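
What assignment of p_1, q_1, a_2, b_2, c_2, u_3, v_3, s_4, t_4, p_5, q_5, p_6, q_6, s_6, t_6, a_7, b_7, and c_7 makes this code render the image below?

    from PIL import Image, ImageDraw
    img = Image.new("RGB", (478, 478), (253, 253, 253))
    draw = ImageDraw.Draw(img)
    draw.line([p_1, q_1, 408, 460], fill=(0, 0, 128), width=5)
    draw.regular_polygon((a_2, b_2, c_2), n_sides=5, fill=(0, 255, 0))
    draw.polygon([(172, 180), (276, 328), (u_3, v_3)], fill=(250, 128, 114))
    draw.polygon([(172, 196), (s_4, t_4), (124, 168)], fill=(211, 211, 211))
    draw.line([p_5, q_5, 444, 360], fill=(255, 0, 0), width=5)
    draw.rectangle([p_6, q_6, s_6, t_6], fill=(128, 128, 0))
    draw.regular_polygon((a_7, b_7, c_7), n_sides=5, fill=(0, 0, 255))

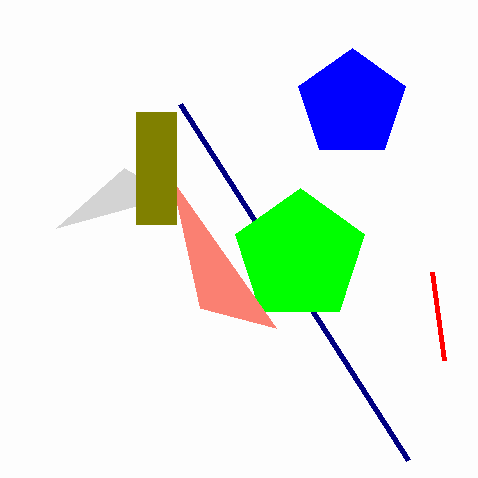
p_1 = 180
q_1 = 104
a_2 = 300
b_2 = 256
c_2 = 68
u_3 = 200
v_3 = 308
s_4 = 56
t_4 = 228
p_5 = 432
q_5 = 272
p_6 = 136
q_6 = 112
s_6 = 176
t_6 = 224
a_7 = 352
b_7 = 104
c_7 = 56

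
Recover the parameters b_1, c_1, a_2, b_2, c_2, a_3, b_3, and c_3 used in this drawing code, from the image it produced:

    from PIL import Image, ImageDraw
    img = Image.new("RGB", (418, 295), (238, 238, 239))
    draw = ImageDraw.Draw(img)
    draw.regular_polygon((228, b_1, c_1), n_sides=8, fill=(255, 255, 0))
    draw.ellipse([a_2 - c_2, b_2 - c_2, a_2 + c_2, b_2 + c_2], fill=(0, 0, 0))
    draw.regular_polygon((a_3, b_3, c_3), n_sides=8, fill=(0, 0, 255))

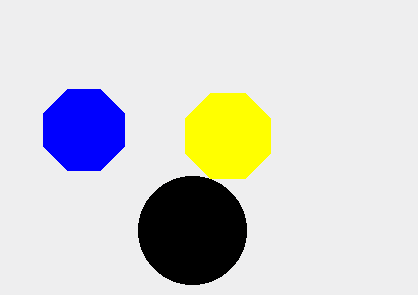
b_1 = 136
c_1 = 46
a_2 = 192
b_2 = 230
c_2 = 54
a_3 = 84
b_3 = 130
c_3 = 44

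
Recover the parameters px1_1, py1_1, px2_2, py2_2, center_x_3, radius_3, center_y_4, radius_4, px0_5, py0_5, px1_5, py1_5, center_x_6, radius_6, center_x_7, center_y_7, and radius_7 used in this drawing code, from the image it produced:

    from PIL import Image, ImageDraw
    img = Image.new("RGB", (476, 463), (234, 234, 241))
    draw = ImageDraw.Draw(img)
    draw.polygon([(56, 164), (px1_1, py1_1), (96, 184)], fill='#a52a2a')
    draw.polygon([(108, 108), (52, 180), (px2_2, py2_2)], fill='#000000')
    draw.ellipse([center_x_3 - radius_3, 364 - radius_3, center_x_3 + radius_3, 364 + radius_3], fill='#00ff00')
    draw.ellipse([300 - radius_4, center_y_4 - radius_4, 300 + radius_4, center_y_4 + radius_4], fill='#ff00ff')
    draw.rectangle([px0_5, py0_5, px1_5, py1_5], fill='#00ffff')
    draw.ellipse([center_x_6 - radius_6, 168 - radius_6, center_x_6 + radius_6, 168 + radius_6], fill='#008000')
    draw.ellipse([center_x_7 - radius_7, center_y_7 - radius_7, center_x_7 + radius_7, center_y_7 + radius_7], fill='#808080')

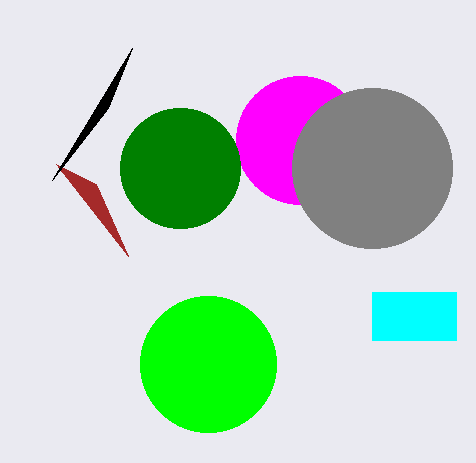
px1_1 = 128
py1_1 = 256
px2_2 = 132
py2_2 = 48
center_x_3 = 208
radius_3 = 68
center_y_4 = 140
radius_4 = 64
px0_5 = 372
py0_5 = 292
px1_5 = 456
py1_5 = 340
center_x_6 = 180
radius_6 = 60
center_x_7 = 372
center_y_7 = 168
radius_7 = 80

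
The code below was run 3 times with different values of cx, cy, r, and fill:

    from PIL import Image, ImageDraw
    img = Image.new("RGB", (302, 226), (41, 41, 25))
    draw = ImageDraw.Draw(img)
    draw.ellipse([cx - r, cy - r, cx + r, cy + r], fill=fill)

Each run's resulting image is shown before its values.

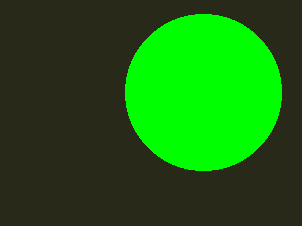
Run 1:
cx = 203; cy = 92; r = 78; fill = 'lime'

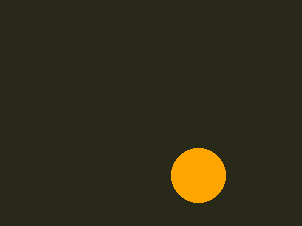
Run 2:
cx = 198
cy = 175
r = 27
fill = 'orange'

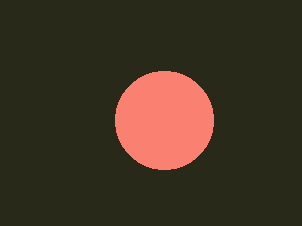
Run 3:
cx = 164
cy = 120
r = 49
fill = 'salmon'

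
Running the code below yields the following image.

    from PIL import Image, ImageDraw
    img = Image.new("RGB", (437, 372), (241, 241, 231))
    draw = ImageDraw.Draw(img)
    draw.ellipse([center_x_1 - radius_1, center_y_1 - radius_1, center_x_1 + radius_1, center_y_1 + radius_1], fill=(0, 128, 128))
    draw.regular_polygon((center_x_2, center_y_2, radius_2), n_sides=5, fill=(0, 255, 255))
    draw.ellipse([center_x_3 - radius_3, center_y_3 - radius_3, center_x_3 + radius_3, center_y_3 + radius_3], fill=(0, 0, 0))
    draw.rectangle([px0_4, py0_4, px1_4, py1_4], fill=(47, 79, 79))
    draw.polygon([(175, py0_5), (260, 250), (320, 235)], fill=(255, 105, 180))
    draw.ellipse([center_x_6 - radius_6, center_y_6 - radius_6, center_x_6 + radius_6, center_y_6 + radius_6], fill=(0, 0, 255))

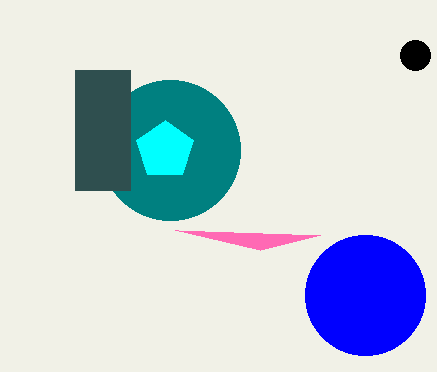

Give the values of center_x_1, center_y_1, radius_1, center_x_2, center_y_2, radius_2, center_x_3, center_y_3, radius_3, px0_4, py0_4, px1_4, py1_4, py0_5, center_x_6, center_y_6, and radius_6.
center_x_1 = 170; center_y_1 = 150; radius_1 = 70; center_x_2 = 165; center_y_2 = 150; radius_2 = 30; center_x_3 = 415; center_y_3 = 55; radius_3 = 15; px0_4 = 75; py0_4 = 70; px1_4 = 130; py1_4 = 190; py0_5 = 230; center_x_6 = 365; center_y_6 = 295; radius_6 = 60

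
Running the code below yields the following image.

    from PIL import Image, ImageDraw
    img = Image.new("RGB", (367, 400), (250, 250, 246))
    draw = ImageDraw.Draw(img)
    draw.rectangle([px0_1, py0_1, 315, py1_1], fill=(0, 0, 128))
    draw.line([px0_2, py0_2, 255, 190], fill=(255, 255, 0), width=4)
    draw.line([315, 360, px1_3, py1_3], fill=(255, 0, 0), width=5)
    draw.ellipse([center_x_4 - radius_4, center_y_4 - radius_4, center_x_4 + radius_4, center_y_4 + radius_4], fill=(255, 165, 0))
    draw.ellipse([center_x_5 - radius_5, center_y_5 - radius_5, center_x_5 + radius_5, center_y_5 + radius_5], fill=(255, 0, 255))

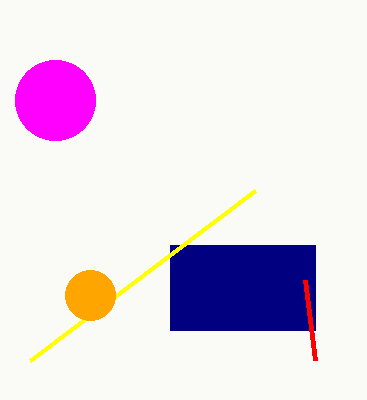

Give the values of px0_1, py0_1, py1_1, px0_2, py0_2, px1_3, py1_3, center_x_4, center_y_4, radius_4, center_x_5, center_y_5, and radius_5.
px0_1 = 170
py0_1 = 245
py1_1 = 330
px0_2 = 30
py0_2 = 360
px1_3 = 305
py1_3 = 280
center_x_4 = 90
center_y_4 = 295
radius_4 = 25
center_x_5 = 55
center_y_5 = 100
radius_5 = 40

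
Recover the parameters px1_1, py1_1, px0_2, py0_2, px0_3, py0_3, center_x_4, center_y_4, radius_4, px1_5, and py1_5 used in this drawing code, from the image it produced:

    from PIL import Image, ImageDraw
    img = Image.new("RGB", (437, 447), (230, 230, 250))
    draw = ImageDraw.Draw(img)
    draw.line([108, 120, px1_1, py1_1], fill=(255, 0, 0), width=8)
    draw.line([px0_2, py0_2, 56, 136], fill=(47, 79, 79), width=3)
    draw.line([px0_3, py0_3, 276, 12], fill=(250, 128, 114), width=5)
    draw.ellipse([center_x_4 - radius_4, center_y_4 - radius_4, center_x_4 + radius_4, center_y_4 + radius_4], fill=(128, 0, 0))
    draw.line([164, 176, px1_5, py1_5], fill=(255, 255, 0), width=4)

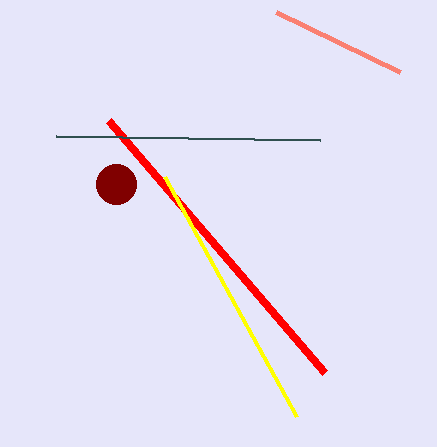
px1_1 = 324, py1_1 = 372, px0_2 = 320, py0_2 = 140, px0_3 = 400, py0_3 = 72, center_x_4 = 116, center_y_4 = 184, radius_4 = 20, px1_5 = 296, py1_5 = 416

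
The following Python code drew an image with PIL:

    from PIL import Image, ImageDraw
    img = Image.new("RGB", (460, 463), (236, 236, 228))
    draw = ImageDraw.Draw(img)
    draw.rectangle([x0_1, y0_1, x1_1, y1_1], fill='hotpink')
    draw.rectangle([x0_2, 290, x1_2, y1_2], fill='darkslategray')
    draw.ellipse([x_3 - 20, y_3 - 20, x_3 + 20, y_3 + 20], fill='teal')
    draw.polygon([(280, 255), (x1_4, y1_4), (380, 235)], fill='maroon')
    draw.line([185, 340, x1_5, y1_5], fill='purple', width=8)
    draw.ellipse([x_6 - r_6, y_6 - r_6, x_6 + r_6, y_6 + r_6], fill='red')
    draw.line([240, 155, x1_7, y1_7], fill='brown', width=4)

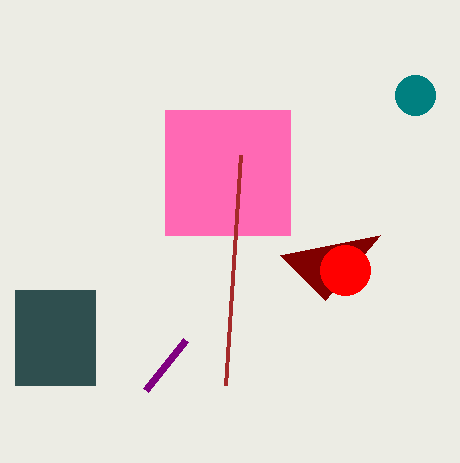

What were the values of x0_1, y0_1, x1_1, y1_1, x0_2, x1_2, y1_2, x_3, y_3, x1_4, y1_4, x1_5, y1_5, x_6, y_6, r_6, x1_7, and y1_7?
x0_1 = 165
y0_1 = 110
x1_1 = 290
y1_1 = 235
x0_2 = 15
x1_2 = 95
y1_2 = 385
x_3 = 415
y_3 = 95
x1_4 = 325
y1_4 = 300
x1_5 = 145
y1_5 = 390
x_6 = 345
y_6 = 270
r_6 = 25
x1_7 = 225
y1_7 = 385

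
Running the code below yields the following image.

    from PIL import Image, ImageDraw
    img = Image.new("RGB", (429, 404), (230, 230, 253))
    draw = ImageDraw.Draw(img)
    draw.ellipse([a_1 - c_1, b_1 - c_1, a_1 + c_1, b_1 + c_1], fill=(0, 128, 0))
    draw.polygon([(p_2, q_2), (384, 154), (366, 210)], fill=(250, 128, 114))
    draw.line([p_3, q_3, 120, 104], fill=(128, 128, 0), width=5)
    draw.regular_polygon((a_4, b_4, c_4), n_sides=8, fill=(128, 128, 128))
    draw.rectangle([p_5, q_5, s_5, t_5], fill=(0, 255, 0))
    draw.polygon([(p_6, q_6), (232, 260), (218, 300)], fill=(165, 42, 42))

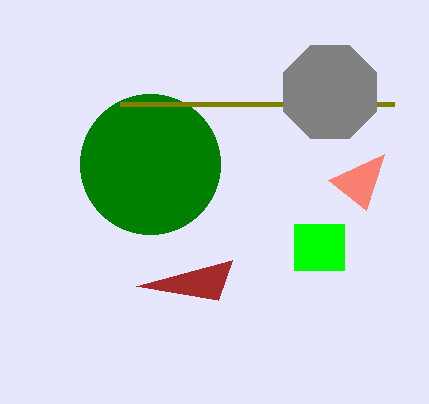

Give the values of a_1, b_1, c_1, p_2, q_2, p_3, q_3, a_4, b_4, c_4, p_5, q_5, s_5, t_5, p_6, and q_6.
a_1 = 150
b_1 = 164
c_1 = 70
p_2 = 328
q_2 = 180
p_3 = 394
q_3 = 104
a_4 = 330
b_4 = 92
c_4 = 50
p_5 = 294
q_5 = 224
s_5 = 344
t_5 = 270
p_6 = 136
q_6 = 286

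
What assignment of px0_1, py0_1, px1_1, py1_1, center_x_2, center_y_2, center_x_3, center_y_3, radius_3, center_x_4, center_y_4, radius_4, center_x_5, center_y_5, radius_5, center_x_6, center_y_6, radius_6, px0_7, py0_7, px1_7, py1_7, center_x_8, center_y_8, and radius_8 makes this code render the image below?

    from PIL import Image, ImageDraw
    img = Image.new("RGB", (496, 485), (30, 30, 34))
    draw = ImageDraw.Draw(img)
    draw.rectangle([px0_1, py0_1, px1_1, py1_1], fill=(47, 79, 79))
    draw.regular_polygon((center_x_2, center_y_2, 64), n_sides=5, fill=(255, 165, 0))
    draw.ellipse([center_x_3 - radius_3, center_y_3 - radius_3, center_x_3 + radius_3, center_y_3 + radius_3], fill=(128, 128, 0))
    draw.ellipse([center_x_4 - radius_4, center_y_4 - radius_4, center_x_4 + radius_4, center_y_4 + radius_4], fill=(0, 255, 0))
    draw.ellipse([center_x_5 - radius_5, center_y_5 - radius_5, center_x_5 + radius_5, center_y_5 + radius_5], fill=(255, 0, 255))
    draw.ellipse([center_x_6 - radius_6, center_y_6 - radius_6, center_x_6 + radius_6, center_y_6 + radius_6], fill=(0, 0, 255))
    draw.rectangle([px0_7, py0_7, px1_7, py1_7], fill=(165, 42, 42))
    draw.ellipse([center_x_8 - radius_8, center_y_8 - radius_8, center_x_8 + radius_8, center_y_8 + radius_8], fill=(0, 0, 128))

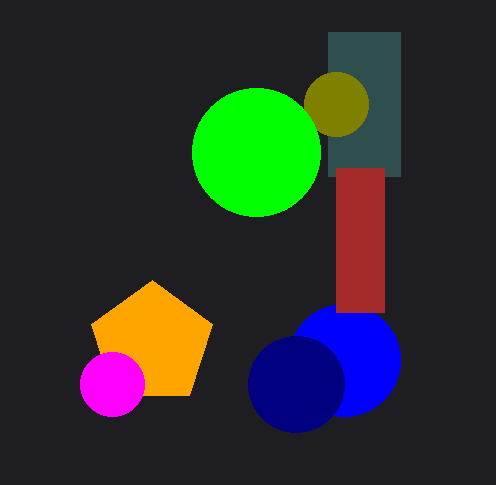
px0_1 = 328
py0_1 = 32
px1_1 = 400
py1_1 = 176
center_x_2 = 152
center_y_2 = 344
center_x_3 = 336
center_y_3 = 104
radius_3 = 32
center_x_4 = 256
center_y_4 = 152
radius_4 = 64
center_x_5 = 112
center_y_5 = 384
radius_5 = 32
center_x_6 = 344
center_y_6 = 360
radius_6 = 56
px0_7 = 336
py0_7 = 168
px1_7 = 384
py1_7 = 312
center_x_8 = 296
center_y_8 = 384
radius_8 = 48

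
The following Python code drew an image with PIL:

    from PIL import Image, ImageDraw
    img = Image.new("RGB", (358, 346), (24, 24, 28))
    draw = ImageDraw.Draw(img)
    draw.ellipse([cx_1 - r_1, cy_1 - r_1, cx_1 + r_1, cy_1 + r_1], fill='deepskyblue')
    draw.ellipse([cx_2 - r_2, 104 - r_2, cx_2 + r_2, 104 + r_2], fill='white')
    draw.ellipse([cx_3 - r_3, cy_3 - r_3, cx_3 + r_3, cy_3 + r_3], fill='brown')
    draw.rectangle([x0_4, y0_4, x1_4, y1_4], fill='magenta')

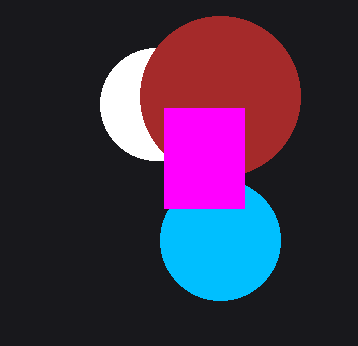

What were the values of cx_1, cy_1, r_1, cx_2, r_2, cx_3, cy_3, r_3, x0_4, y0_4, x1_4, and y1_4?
cx_1 = 220; cy_1 = 240; r_1 = 60; cx_2 = 156; r_2 = 56; cx_3 = 220; cy_3 = 96; r_3 = 80; x0_4 = 164; y0_4 = 108; x1_4 = 244; y1_4 = 208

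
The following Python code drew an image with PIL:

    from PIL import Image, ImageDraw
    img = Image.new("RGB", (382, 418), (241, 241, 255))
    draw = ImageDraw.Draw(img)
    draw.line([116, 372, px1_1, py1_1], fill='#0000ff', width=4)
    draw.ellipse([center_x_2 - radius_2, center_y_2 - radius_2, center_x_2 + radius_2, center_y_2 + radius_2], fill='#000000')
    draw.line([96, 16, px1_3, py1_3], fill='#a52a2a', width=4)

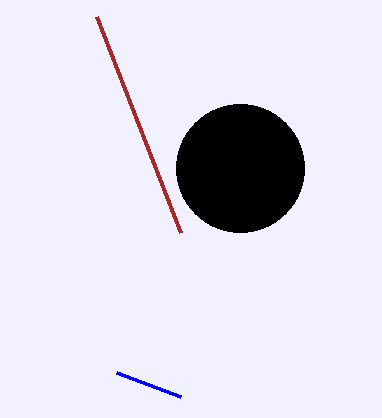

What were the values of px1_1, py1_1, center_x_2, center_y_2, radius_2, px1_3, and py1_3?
px1_1 = 180; py1_1 = 396; center_x_2 = 240; center_y_2 = 168; radius_2 = 64; px1_3 = 180; py1_3 = 232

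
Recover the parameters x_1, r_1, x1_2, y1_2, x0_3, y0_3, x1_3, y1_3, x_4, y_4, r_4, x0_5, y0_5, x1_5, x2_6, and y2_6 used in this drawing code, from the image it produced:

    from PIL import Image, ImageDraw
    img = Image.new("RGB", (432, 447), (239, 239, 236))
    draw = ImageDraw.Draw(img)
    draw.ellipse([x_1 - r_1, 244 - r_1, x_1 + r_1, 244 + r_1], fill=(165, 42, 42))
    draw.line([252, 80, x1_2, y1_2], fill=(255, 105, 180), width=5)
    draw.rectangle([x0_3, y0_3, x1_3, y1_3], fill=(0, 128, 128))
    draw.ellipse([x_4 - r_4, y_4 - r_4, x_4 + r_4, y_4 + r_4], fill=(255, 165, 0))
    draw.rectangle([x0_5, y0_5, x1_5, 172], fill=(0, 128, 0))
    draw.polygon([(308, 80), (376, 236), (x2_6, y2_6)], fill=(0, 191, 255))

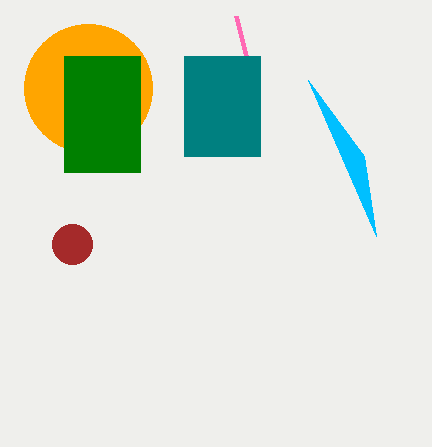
x_1 = 72, r_1 = 20, x1_2 = 236, y1_2 = 16, x0_3 = 184, y0_3 = 56, x1_3 = 260, y1_3 = 156, x_4 = 88, y_4 = 88, r_4 = 64, x0_5 = 64, y0_5 = 56, x1_5 = 140, x2_6 = 364, y2_6 = 156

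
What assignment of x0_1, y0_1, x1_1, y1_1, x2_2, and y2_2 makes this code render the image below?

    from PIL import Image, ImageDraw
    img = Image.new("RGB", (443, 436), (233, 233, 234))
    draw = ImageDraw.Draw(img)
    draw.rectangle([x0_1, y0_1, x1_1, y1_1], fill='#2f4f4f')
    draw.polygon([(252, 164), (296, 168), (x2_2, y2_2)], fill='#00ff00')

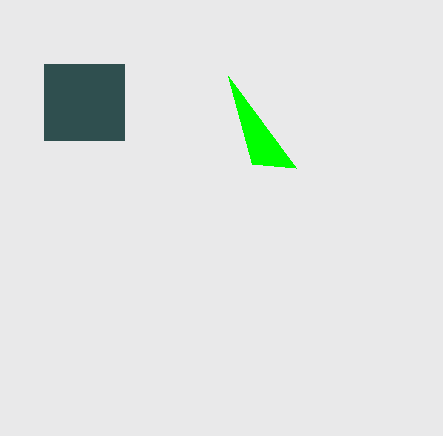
x0_1 = 44, y0_1 = 64, x1_1 = 124, y1_1 = 140, x2_2 = 228, y2_2 = 76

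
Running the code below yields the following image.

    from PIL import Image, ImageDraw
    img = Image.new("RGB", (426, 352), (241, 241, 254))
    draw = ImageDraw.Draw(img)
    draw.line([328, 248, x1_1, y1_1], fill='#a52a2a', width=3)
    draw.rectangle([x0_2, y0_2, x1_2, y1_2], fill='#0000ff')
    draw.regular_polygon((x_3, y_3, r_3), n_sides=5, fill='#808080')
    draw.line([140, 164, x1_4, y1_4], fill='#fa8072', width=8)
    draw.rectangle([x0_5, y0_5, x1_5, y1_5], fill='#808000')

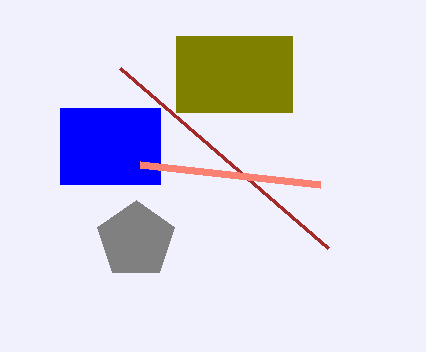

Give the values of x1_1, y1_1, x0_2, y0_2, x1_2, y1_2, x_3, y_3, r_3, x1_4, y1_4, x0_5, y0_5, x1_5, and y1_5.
x1_1 = 120; y1_1 = 68; x0_2 = 60; y0_2 = 108; x1_2 = 160; y1_2 = 184; x_3 = 136; y_3 = 240; r_3 = 40; x1_4 = 320; y1_4 = 184; x0_5 = 176; y0_5 = 36; x1_5 = 292; y1_5 = 112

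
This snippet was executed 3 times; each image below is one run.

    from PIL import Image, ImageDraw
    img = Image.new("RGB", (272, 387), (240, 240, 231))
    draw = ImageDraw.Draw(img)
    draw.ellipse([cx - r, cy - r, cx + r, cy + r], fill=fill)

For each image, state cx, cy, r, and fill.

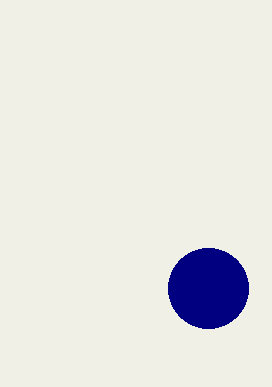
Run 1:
cx = 208
cy = 288
r = 40
fill = 'navy'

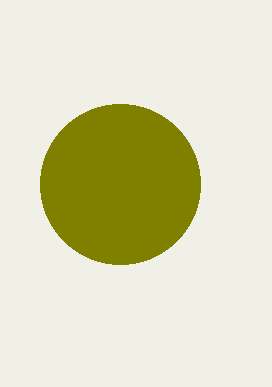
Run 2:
cx = 120, cy = 184, r = 80, fill = 'olive'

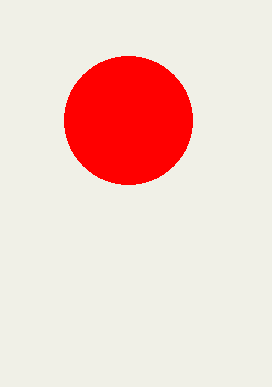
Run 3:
cx = 128
cy = 120
r = 64
fill = 'red'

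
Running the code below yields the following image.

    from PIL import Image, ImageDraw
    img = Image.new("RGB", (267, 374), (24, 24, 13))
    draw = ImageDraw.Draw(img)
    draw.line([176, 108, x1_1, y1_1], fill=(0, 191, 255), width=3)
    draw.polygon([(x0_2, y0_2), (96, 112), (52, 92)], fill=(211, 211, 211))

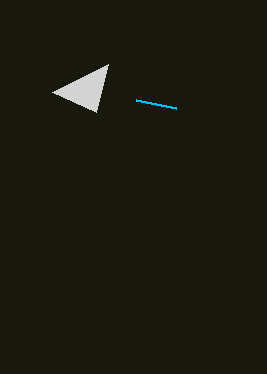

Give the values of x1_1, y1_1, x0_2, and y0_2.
x1_1 = 136, y1_1 = 100, x0_2 = 108, y0_2 = 64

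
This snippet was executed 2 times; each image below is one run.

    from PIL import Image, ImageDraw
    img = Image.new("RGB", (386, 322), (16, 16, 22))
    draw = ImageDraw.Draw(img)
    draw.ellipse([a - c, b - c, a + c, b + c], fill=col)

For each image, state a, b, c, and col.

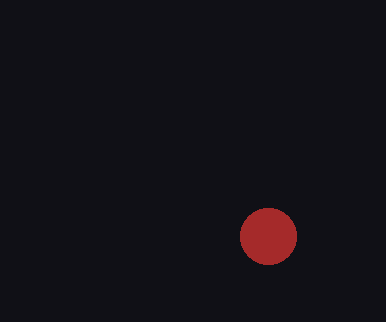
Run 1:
a = 268, b = 236, c = 28, col = 'brown'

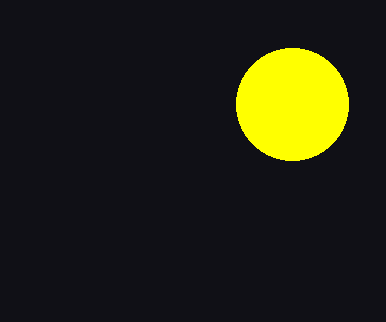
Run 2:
a = 292; b = 104; c = 56; col = 'yellow'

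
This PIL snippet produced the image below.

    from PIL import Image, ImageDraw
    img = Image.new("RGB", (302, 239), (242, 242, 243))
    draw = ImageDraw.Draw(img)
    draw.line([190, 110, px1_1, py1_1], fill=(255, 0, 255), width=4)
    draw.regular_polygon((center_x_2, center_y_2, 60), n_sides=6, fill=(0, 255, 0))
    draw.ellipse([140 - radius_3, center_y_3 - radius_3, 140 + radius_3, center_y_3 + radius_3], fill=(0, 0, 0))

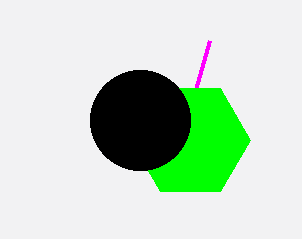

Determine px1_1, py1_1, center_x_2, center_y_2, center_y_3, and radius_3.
px1_1 = 210; py1_1 = 40; center_x_2 = 190; center_y_2 = 140; center_y_3 = 120; radius_3 = 50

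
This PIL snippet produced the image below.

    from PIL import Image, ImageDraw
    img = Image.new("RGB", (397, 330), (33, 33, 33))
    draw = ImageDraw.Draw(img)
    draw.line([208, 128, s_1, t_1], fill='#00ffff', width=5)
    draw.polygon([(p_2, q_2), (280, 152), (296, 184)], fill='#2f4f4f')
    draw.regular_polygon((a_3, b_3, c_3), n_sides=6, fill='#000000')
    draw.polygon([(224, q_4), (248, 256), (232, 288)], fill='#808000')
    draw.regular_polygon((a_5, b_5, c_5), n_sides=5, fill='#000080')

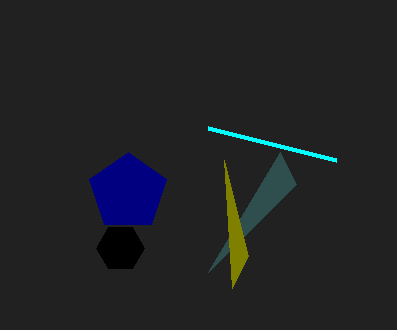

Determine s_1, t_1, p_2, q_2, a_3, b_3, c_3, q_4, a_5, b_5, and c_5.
s_1 = 336, t_1 = 160, p_2 = 208, q_2 = 272, a_3 = 120, b_3 = 248, c_3 = 24, q_4 = 160, a_5 = 128, b_5 = 192, c_5 = 40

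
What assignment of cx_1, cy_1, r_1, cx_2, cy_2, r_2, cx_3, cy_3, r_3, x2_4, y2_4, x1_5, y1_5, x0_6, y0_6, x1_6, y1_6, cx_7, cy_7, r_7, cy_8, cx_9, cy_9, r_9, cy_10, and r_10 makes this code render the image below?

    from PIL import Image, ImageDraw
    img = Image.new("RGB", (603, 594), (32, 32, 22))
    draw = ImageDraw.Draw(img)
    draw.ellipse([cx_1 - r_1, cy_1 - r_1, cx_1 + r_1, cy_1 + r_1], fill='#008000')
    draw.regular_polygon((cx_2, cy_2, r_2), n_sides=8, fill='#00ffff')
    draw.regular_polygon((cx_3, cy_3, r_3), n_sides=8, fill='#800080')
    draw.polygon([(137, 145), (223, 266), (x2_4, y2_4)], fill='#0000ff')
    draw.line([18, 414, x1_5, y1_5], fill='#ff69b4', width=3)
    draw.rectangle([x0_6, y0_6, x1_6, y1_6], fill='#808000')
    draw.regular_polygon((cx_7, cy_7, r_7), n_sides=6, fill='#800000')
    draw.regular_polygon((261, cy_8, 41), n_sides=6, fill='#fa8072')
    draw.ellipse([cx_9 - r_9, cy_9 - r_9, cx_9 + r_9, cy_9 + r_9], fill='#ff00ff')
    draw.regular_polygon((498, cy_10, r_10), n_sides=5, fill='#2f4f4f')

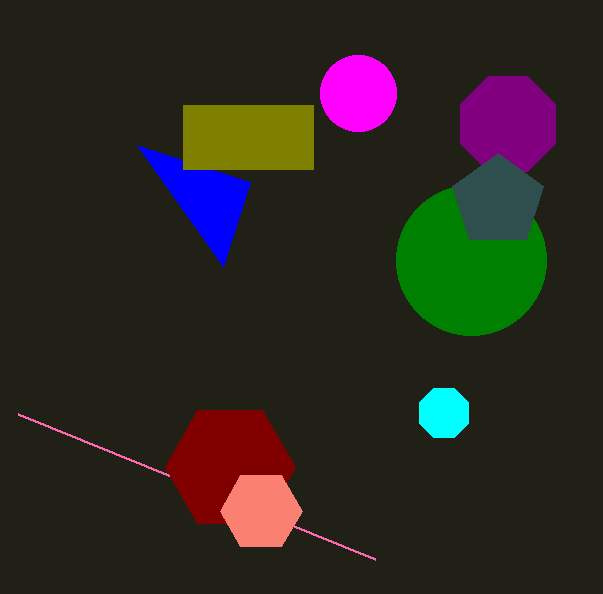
cx_1 = 471, cy_1 = 260, r_1 = 75, cx_2 = 444, cy_2 = 413, r_2 = 27, cx_3 = 508, cy_3 = 124, r_3 = 51, x2_4 = 250, y2_4 = 182, x1_5 = 375, y1_5 = 559, x0_6 = 183, y0_6 = 105, x1_6 = 313, y1_6 = 169, cx_7 = 230, cy_7 = 467, r_7 = 65, cy_8 = 511, cx_9 = 358, cy_9 = 93, r_9 = 38, cy_10 = 201, r_10 = 48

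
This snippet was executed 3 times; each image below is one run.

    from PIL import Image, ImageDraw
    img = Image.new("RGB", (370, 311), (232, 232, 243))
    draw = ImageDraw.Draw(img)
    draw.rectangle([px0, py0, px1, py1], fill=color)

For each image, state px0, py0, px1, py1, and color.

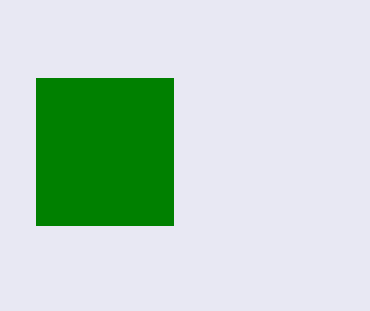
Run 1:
px0 = 36
py0 = 78
px1 = 173
py1 = 225
color = 'green'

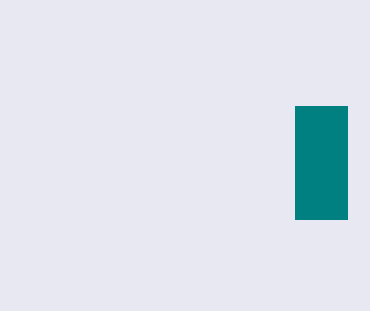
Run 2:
px0 = 295; py0 = 106; px1 = 347; py1 = 219; color = 'teal'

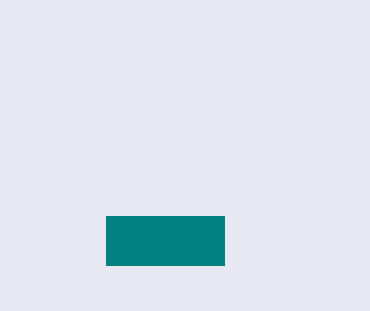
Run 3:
px0 = 106, py0 = 216, px1 = 224, py1 = 265, color = 'teal'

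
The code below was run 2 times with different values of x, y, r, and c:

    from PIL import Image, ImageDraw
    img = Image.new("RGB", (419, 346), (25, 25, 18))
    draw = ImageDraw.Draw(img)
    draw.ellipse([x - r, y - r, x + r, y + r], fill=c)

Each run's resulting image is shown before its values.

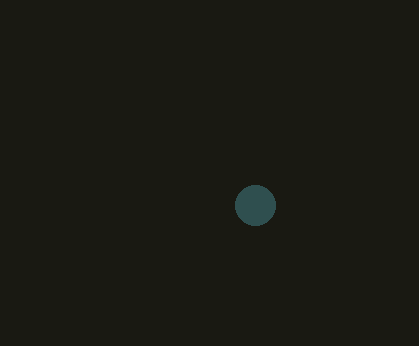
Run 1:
x = 255; y = 205; r = 20; c = 'darkslategray'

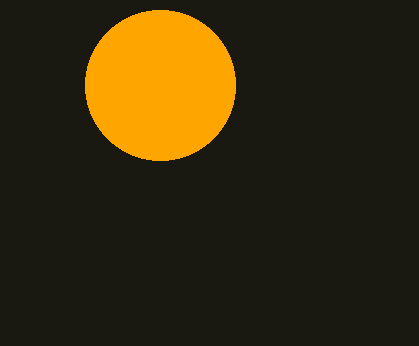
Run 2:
x = 160, y = 85, r = 75, c = 'orange'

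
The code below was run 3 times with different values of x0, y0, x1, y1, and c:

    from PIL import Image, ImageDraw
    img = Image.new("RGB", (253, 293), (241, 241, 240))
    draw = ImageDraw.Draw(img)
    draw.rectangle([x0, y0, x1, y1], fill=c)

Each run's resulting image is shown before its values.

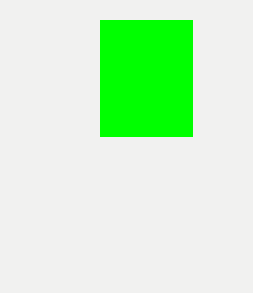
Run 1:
x0 = 100; y0 = 20; x1 = 192; y1 = 136; c = 'lime'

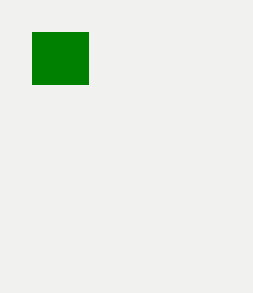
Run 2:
x0 = 32, y0 = 32, x1 = 88, y1 = 84, c = 'green'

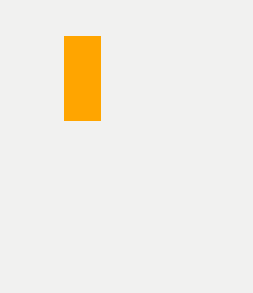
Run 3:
x0 = 64; y0 = 36; x1 = 100; y1 = 120; c = 'orange'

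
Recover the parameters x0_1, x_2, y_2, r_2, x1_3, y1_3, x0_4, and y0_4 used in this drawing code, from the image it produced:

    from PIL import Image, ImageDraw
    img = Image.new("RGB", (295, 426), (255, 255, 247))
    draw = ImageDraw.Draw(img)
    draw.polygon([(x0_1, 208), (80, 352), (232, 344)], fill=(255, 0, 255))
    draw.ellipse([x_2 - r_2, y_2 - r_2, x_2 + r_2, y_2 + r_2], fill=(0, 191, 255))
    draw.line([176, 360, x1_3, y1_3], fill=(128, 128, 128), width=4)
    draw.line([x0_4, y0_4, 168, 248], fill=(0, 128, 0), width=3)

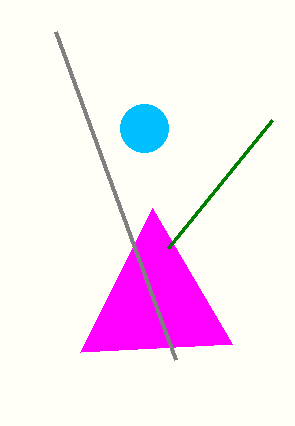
x0_1 = 152, x_2 = 144, y_2 = 128, r_2 = 24, x1_3 = 56, y1_3 = 32, x0_4 = 272, y0_4 = 120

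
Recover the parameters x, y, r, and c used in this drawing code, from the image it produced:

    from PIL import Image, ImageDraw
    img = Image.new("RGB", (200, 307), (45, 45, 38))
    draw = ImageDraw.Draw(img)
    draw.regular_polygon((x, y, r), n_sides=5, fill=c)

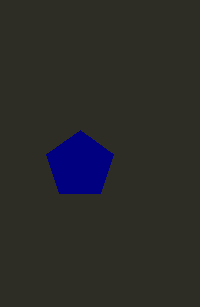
x = 80
y = 165
r = 35
c = 'navy'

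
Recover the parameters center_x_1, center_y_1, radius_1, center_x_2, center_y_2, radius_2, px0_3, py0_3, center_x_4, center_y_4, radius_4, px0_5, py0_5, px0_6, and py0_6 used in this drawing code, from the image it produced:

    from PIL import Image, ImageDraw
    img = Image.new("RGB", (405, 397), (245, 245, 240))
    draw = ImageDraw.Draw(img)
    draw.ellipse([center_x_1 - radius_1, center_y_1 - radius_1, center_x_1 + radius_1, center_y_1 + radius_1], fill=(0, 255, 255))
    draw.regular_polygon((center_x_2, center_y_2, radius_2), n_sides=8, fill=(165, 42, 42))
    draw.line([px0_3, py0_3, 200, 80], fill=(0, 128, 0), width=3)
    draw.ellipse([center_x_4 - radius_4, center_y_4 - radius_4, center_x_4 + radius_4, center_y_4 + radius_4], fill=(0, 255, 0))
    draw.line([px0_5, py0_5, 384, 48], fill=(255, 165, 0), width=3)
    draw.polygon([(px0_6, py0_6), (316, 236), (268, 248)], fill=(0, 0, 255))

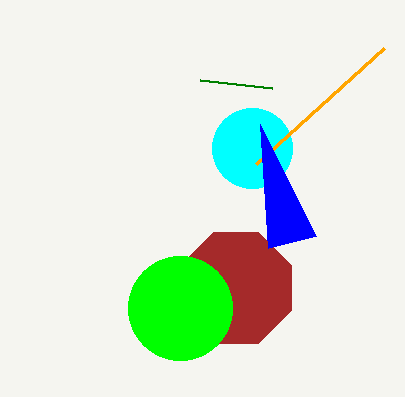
center_x_1 = 252, center_y_1 = 148, radius_1 = 40, center_x_2 = 236, center_y_2 = 288, radius_2 = 60, px0_3 = 272, py0_3 = 88, center_x_4 = 180, center_y_4 = 308, radius_4 = 52, px0_5 = 256, py0_5 = 164, px0_6 = 260, py0_6 = 124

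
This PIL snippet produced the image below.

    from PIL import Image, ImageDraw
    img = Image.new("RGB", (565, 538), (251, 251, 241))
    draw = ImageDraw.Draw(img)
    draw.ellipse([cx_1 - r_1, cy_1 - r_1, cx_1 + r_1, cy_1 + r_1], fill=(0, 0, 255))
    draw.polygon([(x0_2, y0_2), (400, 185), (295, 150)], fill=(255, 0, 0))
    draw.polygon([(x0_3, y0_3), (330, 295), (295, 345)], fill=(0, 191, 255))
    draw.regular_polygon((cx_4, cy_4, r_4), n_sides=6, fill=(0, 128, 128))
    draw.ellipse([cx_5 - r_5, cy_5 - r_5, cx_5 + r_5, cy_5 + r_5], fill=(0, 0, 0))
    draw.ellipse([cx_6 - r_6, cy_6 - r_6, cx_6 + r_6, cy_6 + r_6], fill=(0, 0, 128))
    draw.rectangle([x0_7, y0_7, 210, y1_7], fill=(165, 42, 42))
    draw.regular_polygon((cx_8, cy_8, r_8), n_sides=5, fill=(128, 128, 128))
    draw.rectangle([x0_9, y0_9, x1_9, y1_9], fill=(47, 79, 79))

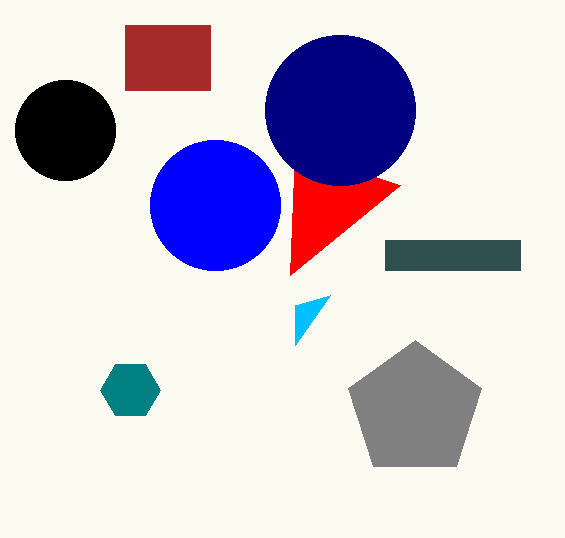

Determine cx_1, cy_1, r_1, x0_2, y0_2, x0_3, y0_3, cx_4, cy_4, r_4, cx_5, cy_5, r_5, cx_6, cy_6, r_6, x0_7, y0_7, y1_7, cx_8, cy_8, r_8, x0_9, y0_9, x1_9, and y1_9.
cx_1 = 215
cy_1 = 205
r_1 = 65
x0_2 = 290
y0_2 = 275
x0_3 = 295
y0_3 = 305
cx_4 = 130
cy_4 = 390
r_4 = 30
cx_5 = 65
cy_5 = 130
r_5 = 50
cx_6 = 340
cy_6 = 110
r_6 = 75
x0_7 = 125
y0_7 = 25
y1_7 = 90
cx_8 = 415
cy_8 = 410
r_8 = 70
x0_9 = 385
y0_9 = 240
x1_9 = 520
y1_9 = 270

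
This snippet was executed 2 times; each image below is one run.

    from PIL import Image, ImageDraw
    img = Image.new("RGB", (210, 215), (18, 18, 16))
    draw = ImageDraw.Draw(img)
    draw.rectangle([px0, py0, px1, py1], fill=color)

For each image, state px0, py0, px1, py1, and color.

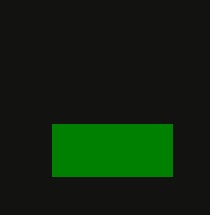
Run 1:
px0 = 52; py0 = 124; px1 = 172; py1 = 176; color = 'green'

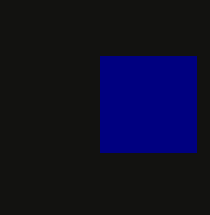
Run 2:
px0 = 100
py0 = 56
px1 = 196
py1 = 152
color = 'navy'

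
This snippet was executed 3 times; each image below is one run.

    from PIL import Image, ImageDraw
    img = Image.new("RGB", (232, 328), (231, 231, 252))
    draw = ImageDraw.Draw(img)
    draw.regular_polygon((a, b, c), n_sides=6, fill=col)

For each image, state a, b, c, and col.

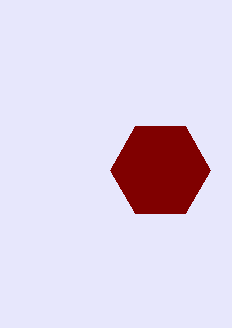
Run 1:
a = 160, b = 170, c = 50, col = 'maroon'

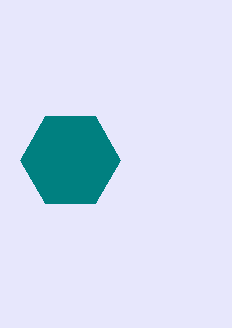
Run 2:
a = 70, b = 160, c = 50, col = 'teal'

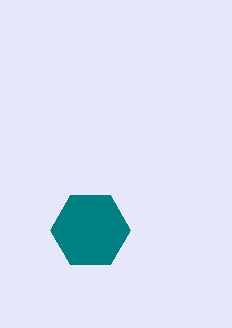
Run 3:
a = 90, b = 230, c = 40, col = 'teal'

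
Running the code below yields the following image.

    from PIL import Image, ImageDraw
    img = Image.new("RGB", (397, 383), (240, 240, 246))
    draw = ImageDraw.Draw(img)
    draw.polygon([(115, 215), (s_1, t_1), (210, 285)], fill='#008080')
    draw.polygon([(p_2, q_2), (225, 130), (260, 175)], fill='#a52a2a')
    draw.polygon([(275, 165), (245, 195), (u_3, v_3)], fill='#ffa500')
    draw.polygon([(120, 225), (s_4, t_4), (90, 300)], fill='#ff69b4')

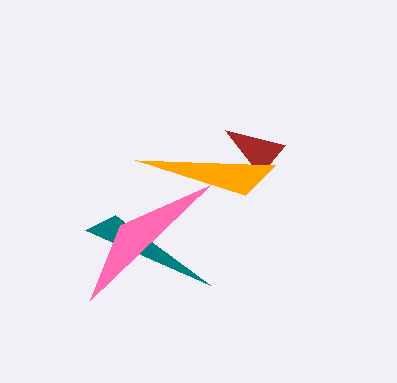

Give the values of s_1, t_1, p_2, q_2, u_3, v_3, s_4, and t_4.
s_1 = 85, t_1 = 230, p_2 = 285, q_2 = 145, u_3 = 135, v_3 = 160, s_4 = 210, t_4 = 185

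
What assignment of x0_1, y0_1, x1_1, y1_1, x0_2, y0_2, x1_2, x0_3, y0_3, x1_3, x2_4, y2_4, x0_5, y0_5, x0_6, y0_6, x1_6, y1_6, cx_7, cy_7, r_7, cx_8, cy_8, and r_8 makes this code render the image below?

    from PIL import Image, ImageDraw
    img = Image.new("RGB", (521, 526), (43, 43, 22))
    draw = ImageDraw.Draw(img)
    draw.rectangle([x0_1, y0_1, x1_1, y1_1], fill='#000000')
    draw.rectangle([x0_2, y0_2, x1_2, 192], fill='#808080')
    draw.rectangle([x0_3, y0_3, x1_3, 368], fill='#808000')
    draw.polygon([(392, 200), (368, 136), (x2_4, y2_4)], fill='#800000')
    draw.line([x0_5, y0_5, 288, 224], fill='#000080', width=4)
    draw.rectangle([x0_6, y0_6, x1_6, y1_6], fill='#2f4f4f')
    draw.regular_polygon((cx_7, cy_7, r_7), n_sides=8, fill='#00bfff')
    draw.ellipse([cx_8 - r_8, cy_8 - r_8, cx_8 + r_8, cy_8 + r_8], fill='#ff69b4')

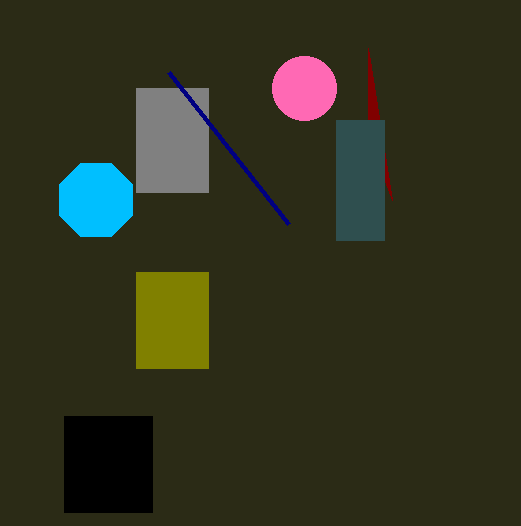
x0_1 = 64, y0_1 = 416, x1_1 = 152, y1_1 = 512, x0_2 = 136, y0_2 = 88, x1_2 = 208, x0_3 = 136, y0_3 = 272, x1_3 = 208, x2_4 = 368, y2_4 = 48, x0_5 = 168, y0_5 = 72, x0_6 = 336, y0_6 = 120, x1_6 = 384, y1_6 = 240, cx_7 = 96, cy_7 = 200, r_7 = 40, cx_8 = 304, cy_8 = 88, r_8 = 32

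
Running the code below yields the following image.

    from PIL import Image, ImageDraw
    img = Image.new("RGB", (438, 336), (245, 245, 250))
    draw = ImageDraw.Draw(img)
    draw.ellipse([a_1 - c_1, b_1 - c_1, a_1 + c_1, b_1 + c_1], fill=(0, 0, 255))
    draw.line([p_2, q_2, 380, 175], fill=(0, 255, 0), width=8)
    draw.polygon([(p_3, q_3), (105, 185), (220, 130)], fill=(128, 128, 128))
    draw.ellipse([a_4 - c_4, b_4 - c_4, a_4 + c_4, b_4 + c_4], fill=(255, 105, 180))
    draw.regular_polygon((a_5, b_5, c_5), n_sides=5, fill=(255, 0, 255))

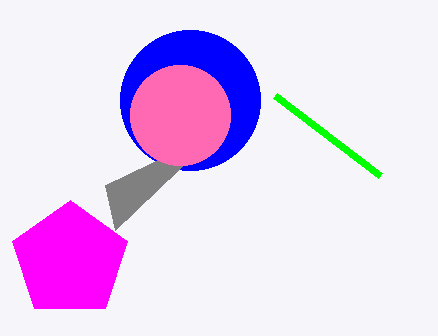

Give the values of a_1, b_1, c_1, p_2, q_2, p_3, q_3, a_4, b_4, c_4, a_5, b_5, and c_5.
a_1 = 190
b_1 = 100
c_1 = 70
p_2 = 275
q_2 = 95
p_3 = 115
q_3 = 230
a_4 = 180
b_4 = 115
c_4 = 50
a_5 = 70
b_5 = 260
c_5 = 60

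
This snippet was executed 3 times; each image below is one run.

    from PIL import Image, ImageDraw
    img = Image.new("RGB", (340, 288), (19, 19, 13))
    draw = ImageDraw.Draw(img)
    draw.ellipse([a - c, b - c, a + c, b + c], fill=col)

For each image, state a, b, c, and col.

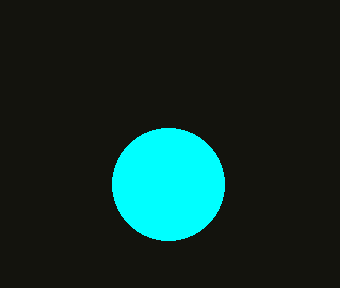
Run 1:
a = 168, b = 184, c = 56, col = 'cyan'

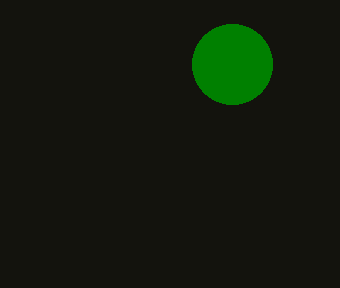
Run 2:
a = 232
b = 64
c = 40
col = 'green'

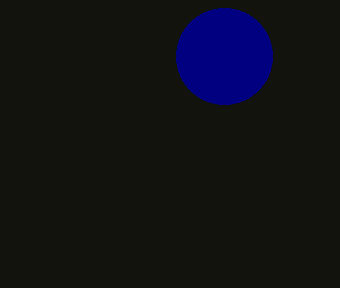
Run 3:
a = 224, b = 56, c = 48, col = 'navy'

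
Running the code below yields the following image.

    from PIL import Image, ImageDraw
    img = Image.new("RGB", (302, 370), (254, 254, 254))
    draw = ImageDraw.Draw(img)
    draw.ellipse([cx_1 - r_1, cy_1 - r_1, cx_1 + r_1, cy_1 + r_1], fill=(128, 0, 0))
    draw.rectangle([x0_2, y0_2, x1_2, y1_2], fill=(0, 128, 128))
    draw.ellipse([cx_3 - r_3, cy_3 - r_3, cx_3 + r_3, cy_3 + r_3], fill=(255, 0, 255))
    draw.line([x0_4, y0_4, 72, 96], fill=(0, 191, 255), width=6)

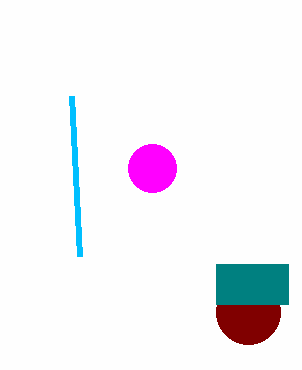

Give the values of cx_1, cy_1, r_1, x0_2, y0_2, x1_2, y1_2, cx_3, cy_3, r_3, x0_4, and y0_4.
cx_1 = 248; cy_1 = 312; r_1 = 32; x0_2 = 216; y0_2 = 264; x1_2 = 288; y1_2 = 304; cx_3 = 152; cy_3 = 168; r_3 = 24; x0_4 = 80; y0_4 = 256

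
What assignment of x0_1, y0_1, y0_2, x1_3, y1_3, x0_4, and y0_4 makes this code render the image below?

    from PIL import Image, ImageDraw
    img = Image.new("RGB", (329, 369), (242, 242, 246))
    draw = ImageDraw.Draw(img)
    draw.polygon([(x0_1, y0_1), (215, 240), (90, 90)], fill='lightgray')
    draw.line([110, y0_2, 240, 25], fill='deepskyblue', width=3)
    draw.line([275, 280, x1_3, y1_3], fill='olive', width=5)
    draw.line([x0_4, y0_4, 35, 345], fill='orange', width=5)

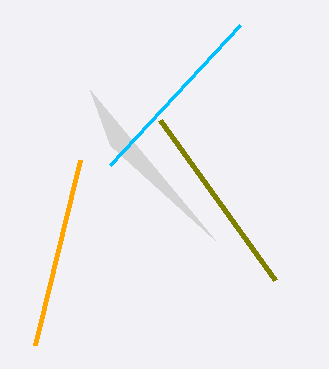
x0_1 = 110
y0_1 = 145
y0_2 = 165
x1_3 = 160
y1_3 = 120
x0_4 = 80
y0_4 = 160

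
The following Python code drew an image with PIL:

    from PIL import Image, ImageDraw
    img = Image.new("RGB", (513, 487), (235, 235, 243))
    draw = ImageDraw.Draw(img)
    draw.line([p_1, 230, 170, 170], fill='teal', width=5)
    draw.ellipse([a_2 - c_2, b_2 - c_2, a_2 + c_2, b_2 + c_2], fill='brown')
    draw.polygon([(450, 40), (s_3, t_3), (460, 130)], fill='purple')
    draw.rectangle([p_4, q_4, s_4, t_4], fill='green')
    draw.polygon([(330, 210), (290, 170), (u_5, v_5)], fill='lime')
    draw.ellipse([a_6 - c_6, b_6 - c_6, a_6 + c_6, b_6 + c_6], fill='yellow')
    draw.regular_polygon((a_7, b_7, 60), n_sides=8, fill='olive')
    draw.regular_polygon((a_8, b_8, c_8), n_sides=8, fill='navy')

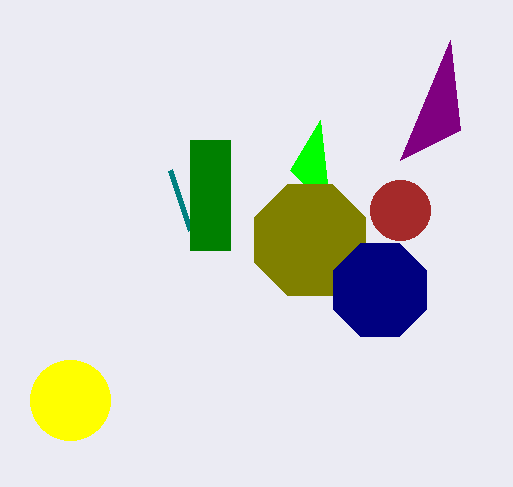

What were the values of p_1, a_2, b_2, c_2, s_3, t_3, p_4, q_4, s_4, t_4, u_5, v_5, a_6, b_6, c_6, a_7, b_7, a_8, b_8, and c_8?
p_1 = 190; a_2 = 400; b_2 = 210; c_2 = 30; s_3 = 400; t_3 = 160; p_4 = 190; q_4 = 140; s_4 = 230; t_4 = 250; u_5 = 320; v_5 = 120; a_6 = 70; b_6 = 400; c_6 = 40; a_7 = 310; b_7 = 240; a_8 = 380; b_8 = 290; c_8 = 50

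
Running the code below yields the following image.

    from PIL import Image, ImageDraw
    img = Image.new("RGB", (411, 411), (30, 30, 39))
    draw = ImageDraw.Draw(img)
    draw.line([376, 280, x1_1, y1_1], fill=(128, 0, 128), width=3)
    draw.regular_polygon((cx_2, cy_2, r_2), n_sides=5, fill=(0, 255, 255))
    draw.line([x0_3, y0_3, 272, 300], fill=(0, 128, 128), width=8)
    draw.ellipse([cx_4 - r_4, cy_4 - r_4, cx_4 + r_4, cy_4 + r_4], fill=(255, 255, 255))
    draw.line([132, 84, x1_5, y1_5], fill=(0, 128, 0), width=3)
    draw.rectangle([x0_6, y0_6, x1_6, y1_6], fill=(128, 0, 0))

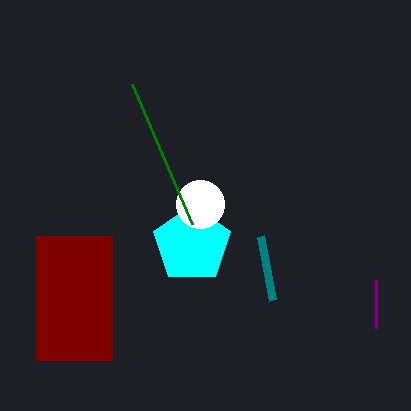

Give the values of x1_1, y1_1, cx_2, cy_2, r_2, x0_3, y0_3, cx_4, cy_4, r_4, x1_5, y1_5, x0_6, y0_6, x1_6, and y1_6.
x1_1 = 376
y1_1 = 328
cx_2 = 192
cy_2 = 244
r_2 = 40
x0_3 = 260
y0_3 = 236
cx_4 = 200
cy_4 = 204
r_4 = 24
x1_5 = 192
y1_5 = 224
x0_6 = 36
y0_6 = 236
x1_6 = 112
y1_6 = 360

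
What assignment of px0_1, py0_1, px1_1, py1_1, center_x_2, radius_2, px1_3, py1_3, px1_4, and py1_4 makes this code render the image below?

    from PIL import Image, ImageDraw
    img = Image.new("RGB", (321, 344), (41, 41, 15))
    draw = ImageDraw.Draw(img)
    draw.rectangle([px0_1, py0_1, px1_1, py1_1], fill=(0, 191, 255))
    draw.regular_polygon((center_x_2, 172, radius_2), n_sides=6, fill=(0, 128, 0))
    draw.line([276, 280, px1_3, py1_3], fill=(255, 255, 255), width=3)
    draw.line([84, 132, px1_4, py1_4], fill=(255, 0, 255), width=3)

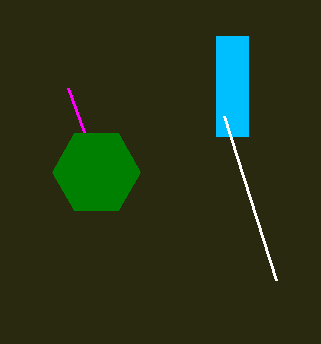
px0_1 = 216, py0_1 = 36, px1_1 = 248, py1_1 = 136, center_x_2 = 96, radius_2 = 44, px1_3 = 224, py1_3 = 116, px1_4 = 68, py1_4 = 88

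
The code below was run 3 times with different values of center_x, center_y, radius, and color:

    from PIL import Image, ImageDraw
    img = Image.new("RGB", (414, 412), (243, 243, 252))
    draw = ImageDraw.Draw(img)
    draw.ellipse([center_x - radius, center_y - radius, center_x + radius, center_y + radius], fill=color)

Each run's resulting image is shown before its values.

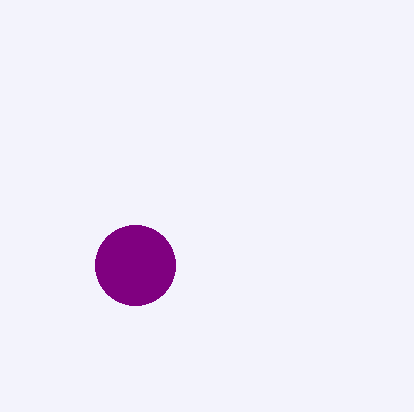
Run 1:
center_x = 135, center_y = 265, radius = 40, color = 'purple'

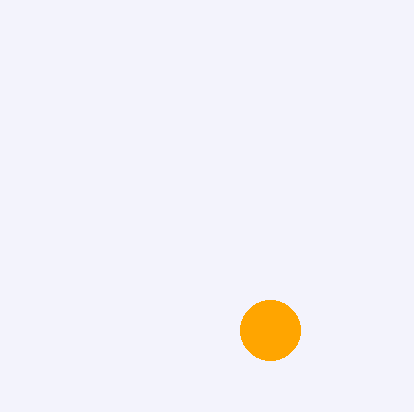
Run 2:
center_x = 270, center_y = 330, radius = 30, color = 'orange'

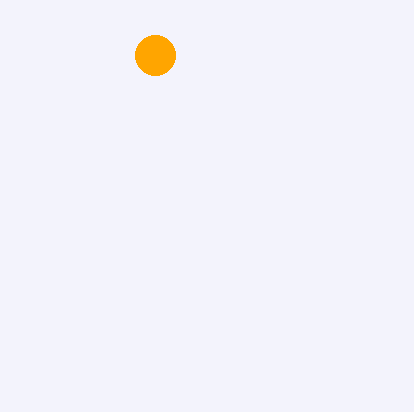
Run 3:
center_x = 155; center_y = 55; radius = 20; color = 'orange'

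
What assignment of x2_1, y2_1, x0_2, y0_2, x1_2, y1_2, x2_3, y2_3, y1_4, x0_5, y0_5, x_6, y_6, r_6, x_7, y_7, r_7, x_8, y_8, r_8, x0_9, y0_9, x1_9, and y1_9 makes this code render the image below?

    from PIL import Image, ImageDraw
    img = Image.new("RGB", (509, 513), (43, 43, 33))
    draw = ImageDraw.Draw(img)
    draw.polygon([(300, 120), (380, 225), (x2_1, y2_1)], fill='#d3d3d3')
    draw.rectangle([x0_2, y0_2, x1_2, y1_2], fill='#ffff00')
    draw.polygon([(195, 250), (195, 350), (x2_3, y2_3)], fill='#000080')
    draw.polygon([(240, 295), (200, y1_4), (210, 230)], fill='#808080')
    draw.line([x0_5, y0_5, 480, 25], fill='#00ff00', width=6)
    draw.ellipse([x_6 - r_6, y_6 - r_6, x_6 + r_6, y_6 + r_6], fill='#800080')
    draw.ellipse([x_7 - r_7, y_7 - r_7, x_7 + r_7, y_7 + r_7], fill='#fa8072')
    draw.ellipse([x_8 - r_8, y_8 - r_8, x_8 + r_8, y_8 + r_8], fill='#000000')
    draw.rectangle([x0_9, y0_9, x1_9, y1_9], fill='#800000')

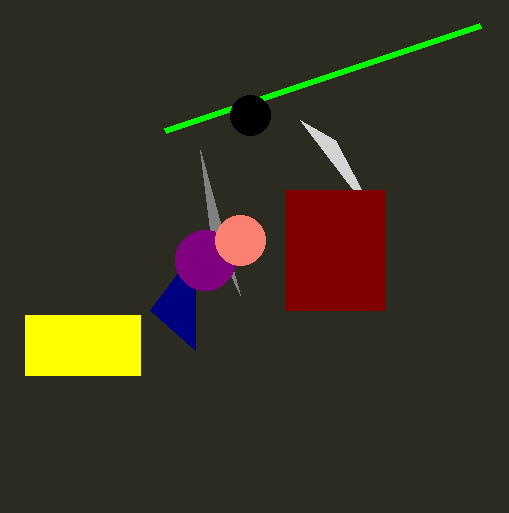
x2_1 = 335; y2_1 = 140; x0_2 = 25; y0_2 = 315; x1_2 = 140; y1_2 = 375; x2_3 = 150; y2_3 = 310; y1_4 = 150; x0_5 = 165; y0_5 = 130; x_6 = 205; y_6 = 260; r_6 = 30; x_7 = 240; y_7 = 240; r_7 = 25; x_8 = 250; y_8 = 115; r_8 = 20; x0_9 = 285; y0_9 = 190; x1_9 = 385; y1_9 = 310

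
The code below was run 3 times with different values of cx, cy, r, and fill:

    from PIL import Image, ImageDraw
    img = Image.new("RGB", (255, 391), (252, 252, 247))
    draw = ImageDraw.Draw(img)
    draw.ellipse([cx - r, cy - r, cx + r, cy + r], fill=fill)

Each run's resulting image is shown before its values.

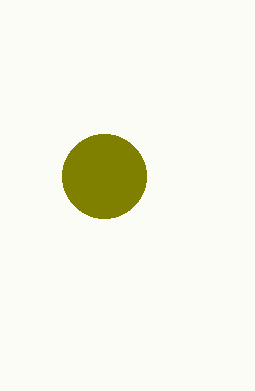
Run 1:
cx = 104
cy = 176
r = 42
fill = 'olive'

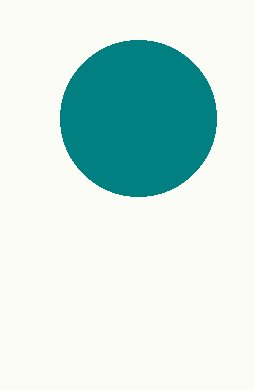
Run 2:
cx = 138; cy = 118; r = 78; fill = 'teal'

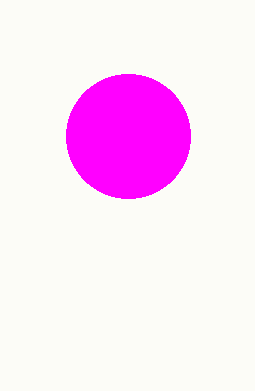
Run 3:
cx = 128, cy = 136, r = 62, fill = 'magenta'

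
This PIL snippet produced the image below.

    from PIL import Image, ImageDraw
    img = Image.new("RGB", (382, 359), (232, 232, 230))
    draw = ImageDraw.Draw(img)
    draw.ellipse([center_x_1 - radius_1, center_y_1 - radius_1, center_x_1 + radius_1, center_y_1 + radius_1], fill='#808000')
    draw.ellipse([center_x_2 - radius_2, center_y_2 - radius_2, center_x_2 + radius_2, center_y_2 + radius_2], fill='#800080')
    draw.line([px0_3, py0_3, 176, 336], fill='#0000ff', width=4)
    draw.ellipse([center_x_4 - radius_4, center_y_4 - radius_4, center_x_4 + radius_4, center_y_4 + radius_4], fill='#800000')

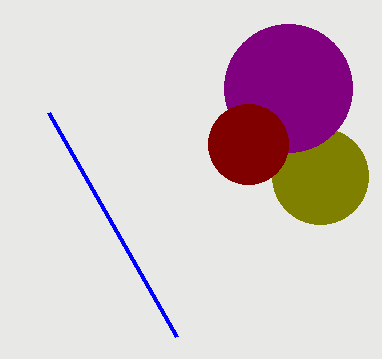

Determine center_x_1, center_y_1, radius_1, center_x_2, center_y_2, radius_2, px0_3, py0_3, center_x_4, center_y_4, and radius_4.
center_x_1 = 320; center_y_1 = 176; radius_1 = 48; center_x_2 = 288; center_y_2 = 88; radius_2 = 64; px0_3 = 48; py0_3 = 112; center_x_4 = 248; center_y_4 = 144; radius_4 = 40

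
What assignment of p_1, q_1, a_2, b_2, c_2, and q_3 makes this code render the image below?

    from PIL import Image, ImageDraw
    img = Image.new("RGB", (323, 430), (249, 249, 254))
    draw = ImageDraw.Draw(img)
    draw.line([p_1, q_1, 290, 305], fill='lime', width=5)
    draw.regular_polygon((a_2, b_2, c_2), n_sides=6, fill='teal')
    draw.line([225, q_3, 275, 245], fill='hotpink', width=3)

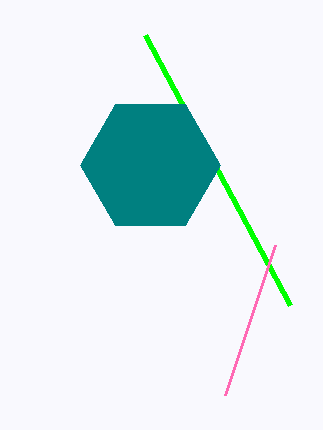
p_1 = 145, q_1 = 35, a_2 = 150, b_2 = 165, c_2 = 70, q_3 = 395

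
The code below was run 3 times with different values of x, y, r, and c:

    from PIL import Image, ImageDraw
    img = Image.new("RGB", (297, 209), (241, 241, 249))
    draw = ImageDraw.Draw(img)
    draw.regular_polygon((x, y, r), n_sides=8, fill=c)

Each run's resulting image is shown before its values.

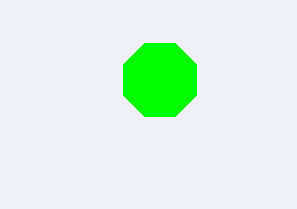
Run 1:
x = 160
y = 80
r = 40
c = 'lime'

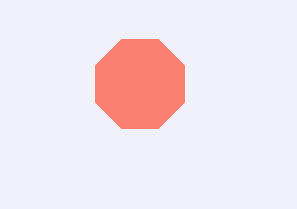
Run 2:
x = 140
y = 84
r = 48
c = 'salmon'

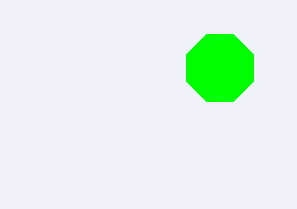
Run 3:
x = 220
y = 68
r = 36
c = 'lime'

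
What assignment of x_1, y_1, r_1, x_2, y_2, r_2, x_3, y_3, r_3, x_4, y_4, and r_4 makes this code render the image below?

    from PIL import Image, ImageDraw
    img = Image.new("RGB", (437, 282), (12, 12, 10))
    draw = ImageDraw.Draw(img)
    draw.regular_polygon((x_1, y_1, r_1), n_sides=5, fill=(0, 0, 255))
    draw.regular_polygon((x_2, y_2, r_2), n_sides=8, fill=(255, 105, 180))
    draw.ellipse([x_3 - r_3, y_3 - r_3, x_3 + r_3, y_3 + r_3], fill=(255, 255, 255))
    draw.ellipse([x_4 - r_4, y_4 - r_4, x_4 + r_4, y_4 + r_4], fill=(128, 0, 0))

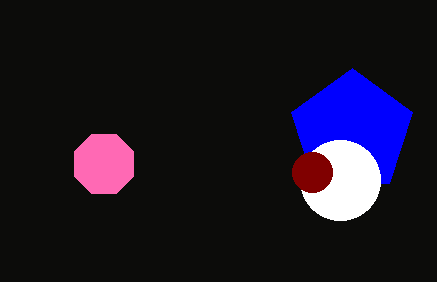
x_1 = 352
y_1 = 132
r_1 = 64
x_2 = 104
y_2 = 164
r_2 = 32
x_3 = 340
y_3 = 180
r_3 = 40
x_4 = 312
y_4 = 172
r_4 = 20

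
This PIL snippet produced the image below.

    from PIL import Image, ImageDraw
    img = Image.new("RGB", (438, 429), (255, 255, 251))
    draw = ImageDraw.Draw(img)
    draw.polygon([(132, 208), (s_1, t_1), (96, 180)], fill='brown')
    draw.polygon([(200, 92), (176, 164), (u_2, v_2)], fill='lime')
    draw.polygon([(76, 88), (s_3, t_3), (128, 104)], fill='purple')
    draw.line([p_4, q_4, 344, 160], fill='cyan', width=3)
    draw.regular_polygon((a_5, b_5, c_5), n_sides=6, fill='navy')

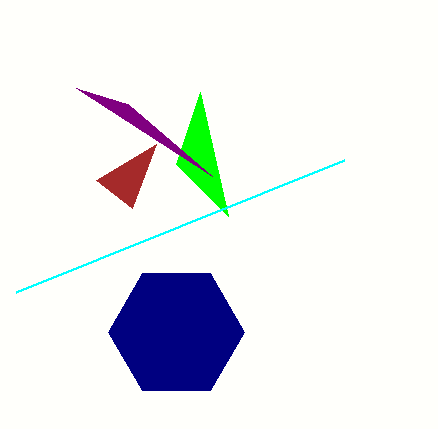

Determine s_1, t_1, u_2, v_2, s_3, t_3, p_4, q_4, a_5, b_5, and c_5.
s_1 = 156, t_1 = 144, u_2 = 228, v_2 = 216, s_3 = 212, t_3 = 176, p_4 = 16, q_4 = 292, a_5 = 176, b_5 = 332, c_5 = 68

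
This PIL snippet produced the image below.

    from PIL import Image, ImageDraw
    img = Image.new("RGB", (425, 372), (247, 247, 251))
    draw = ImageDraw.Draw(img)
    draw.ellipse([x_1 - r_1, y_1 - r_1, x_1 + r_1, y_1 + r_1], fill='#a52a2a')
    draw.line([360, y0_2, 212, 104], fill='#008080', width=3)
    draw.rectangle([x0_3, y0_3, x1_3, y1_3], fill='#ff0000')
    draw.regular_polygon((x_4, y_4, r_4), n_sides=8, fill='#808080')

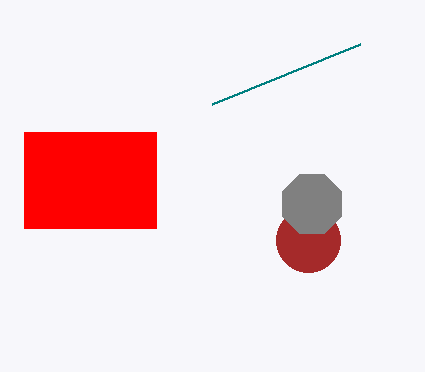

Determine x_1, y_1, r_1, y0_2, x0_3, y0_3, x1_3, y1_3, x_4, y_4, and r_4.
x_1 = 308; y_1 = 240; r_1 = 32; y0_2 = 44; x0_3 = 24; y0_3 = 132; x1_3 = 156; y1_3 = 228; x_4 = 312; y_4 = 204; r_4 = 32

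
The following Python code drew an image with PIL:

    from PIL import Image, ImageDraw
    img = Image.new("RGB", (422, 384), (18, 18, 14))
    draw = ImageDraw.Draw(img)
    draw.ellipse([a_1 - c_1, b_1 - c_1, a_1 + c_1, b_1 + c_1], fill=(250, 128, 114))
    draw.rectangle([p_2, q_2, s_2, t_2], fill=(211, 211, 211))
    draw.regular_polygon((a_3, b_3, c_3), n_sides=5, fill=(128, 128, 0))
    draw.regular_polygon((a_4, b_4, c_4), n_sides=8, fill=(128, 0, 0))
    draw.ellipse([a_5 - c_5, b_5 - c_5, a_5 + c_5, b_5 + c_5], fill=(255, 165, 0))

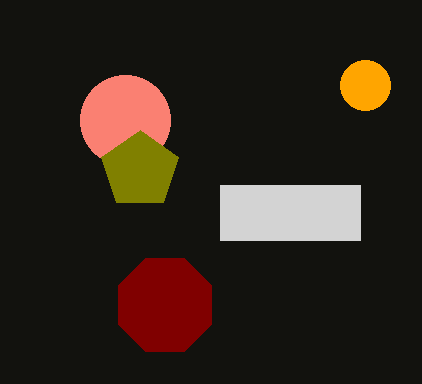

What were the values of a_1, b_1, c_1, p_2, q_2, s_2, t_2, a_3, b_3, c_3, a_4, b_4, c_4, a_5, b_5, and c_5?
a_1 = 125, b_1 = 120, c_1 = 45, p_2 = 220, q_2 = 185, s_2 = 360, t_2 = 240, a_3 = 140, b_3 = 170, c_3 = 40, a_4 = 165, b_4 = 305, c_4 = 50, a_5 = 365, b_5 = 85, c_5 = 25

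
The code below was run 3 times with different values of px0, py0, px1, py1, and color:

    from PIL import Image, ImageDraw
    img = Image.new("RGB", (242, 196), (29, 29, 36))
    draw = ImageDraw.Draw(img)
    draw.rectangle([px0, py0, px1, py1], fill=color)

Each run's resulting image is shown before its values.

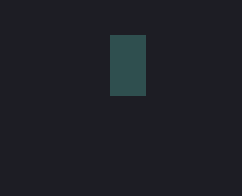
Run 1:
px0 = 110; py0 = 35; px1 = 145; py1 = 95; color = 'darkslategray'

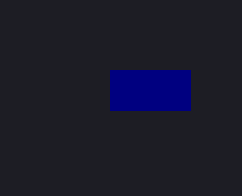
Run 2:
px0 = 110, py0 = 70, px1 = 190, py1 = 110, color = 'navy'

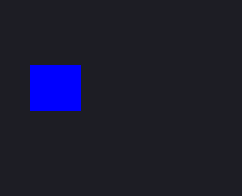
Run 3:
px0 = 30; py0 = 65; px1 = 80; py1 = 110; color = 'blue'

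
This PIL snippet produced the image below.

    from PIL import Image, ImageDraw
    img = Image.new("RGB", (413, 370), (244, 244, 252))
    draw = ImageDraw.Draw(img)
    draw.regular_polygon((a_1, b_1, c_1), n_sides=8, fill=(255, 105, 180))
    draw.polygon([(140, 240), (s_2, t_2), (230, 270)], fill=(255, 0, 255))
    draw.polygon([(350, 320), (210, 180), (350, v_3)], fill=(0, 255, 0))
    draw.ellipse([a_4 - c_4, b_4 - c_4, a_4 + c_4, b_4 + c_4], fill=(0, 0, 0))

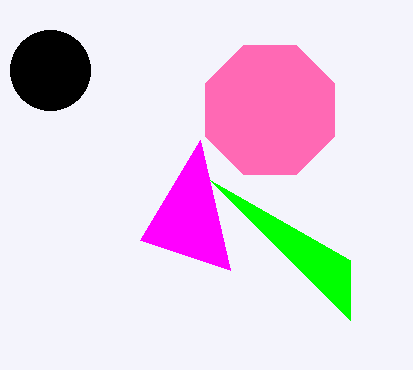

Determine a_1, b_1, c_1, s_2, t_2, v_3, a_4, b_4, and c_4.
a_1 = 270; b_1 = 110; c_1 = 70; s_2 = 200; t_2 = 140; v_3 = 260; a_4 = 50; b_4 = 70; c_4 = 40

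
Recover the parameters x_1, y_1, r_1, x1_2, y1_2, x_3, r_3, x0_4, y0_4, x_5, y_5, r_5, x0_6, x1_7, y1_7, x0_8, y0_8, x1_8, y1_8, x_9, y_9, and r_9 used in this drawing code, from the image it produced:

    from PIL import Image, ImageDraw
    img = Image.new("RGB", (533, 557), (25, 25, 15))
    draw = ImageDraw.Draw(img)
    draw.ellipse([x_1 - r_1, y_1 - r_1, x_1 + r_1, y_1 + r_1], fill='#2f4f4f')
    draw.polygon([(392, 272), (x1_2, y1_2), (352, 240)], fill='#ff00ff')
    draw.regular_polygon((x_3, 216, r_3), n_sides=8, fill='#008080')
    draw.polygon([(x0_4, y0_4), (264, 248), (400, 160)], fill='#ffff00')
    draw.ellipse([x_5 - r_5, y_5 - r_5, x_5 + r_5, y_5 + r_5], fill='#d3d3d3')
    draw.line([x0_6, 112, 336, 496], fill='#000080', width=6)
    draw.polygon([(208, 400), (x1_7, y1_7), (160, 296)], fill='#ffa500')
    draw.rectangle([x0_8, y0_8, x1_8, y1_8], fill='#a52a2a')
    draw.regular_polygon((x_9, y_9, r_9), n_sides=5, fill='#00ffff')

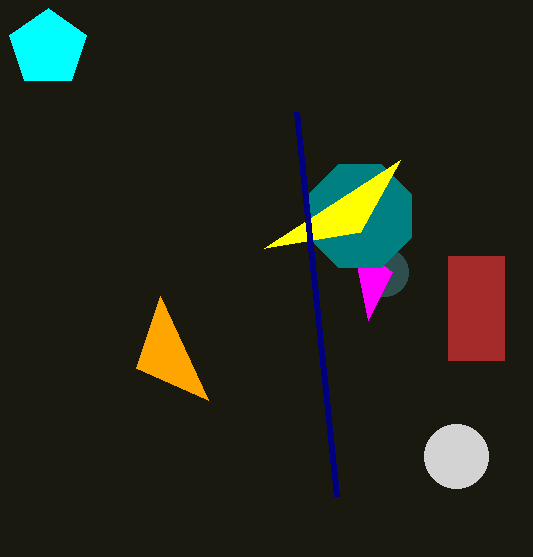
x_1 = 384
y_1 = 272
r_1 = 24
x1_2 = 368
y1_2 = 320
x_3 = 360
r_3 = 56
x0_4 = 360
y0_4 = 232
x_5 = 456
y_5 = 456
r_5 = 32
x0_6 = 296
x1_7 = 136
y1_7 = 368
x0_8 = 448
y0_8 = 256
x1_8 = 504
y1_8 = 360
x_9 = 48
y_9 = 48
r_9 = 40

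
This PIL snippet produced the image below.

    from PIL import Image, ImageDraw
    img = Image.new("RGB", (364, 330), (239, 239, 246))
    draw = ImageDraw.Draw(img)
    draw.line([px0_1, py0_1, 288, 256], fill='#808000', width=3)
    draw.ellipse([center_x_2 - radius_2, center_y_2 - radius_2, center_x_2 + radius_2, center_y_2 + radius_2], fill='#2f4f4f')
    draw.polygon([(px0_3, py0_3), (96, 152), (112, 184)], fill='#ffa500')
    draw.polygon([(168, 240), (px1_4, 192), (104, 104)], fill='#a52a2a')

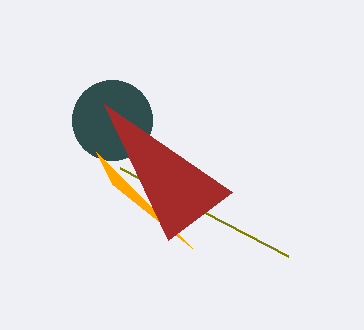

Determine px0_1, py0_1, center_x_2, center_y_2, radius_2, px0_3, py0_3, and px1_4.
px0_1 = 120, py0_1 = 168, center_x_2 = 112, center_y_2 = 120, radius_2 = 40, px0_3 = 192, py0_3 = 248, px1_4 = 232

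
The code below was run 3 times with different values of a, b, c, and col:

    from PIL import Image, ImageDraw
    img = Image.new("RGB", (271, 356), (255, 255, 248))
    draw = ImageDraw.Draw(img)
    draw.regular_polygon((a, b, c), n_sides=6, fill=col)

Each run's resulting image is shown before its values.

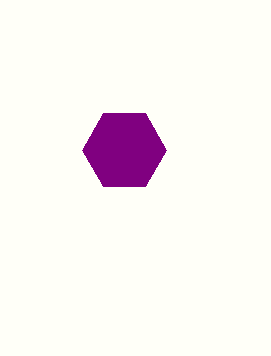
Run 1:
a = 124, b = 150, c = 42, col = 'purple'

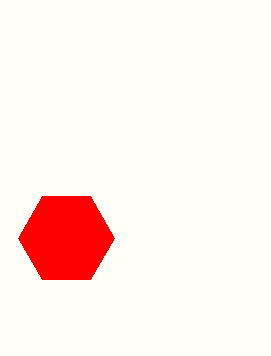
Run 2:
a = 66
b = 238
c = 48
col = 'red'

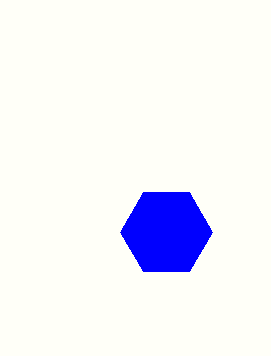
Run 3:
a = 166
b = 232
c = 46
col = 'blue'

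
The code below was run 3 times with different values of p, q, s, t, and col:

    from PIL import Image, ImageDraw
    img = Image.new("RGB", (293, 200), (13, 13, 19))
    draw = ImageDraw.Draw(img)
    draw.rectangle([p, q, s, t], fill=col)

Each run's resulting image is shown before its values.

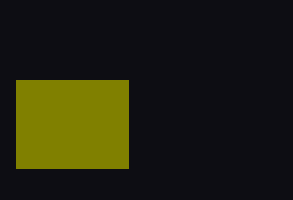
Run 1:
p = 16; q = 80; s = 128; t = 168; col = 'olive'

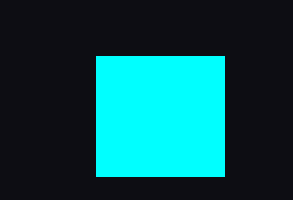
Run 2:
p = 96; q = 56; s = 224; t = 176; col = 'cyan'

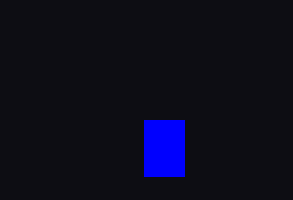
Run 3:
p = 144; q = 120; s = 184; t = 176; col = 'blue'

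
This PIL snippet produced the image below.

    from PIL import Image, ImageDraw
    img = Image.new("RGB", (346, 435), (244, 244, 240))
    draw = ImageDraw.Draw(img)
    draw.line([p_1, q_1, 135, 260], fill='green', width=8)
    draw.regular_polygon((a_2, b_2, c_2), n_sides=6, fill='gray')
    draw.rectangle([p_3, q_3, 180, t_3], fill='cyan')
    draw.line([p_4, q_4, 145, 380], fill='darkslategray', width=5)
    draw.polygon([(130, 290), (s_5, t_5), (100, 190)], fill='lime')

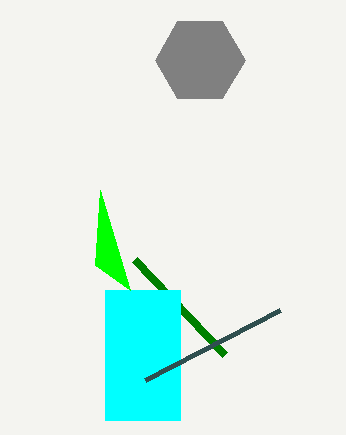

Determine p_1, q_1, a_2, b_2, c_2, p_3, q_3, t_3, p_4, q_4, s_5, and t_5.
p_1 = 225
q_1 = 355
a_2 = 200
b_2 = 60
c_2 = 45
p_3 = 105
q_3 = 290
t_3 = 420
p_4 = 280
q_4 = 310
s_5 = 95
t_5 = 265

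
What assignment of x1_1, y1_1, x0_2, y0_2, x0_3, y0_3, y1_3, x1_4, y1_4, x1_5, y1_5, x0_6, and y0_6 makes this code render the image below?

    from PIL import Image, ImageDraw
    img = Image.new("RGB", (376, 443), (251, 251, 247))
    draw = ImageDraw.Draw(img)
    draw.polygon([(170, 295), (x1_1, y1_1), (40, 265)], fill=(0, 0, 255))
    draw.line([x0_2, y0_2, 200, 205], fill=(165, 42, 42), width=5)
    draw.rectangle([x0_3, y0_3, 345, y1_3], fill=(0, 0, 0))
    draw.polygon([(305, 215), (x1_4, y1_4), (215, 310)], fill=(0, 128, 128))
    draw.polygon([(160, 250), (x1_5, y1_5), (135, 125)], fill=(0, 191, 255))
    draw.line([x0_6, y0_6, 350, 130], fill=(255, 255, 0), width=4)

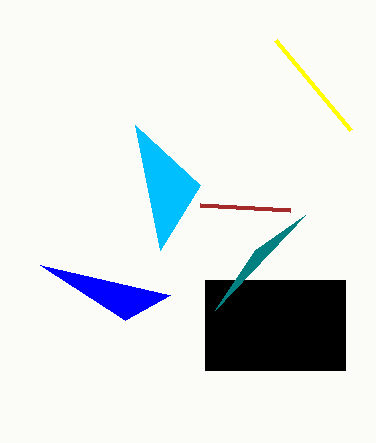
x1_1 = 125, y1_1 = 320, x0_2 = 290, y0_2 = 210, x0_3 = 205, y0_3 = 280, y1_3 = 370, x1_4 = 255, y1_4 = 250, x1_5 = 200, y1_5 = 185, x0_6 = 275, y0_6 = 40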